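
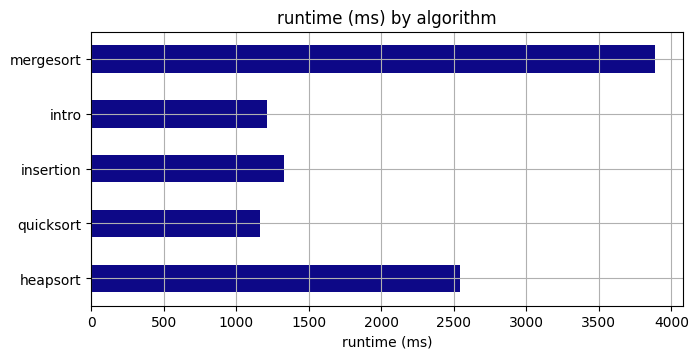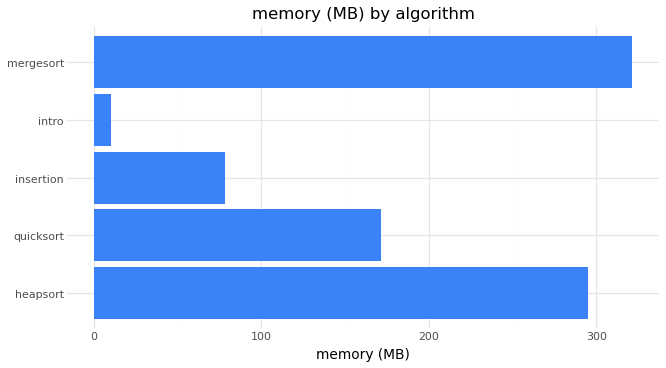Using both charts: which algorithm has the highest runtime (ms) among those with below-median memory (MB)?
Chart 2 median memory (MB) ≈ 150; below-median algorithms: insertion, intro. Among those, insertion has the highest runtime (ms) (≈ 1500).

insertion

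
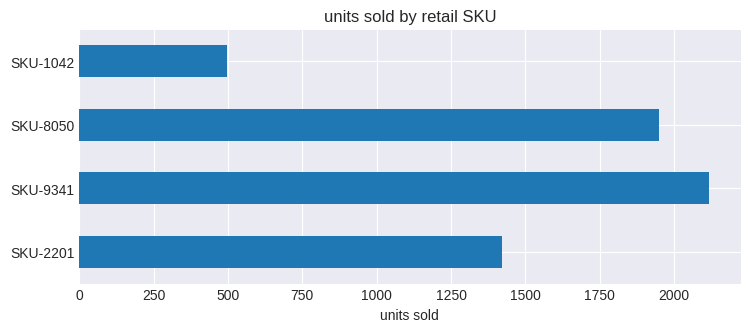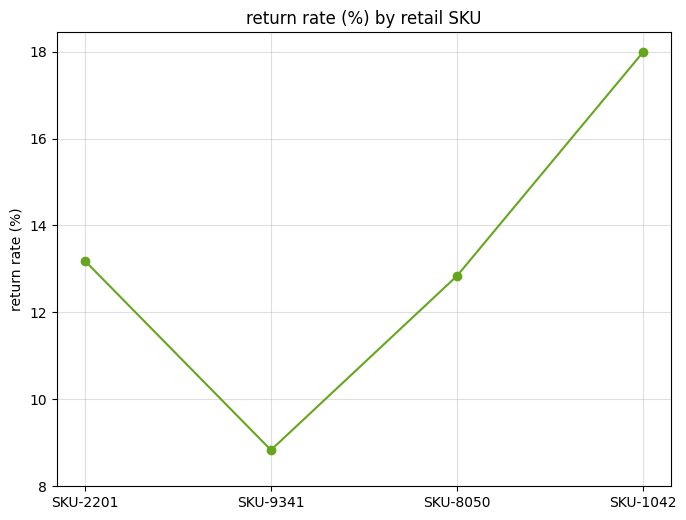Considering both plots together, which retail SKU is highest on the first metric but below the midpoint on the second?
SKU-9341

Chart 2 median return rate (%) ≈ 14; below-median retail SKUs: SKU-9341, SKU-8050. Among those, SKU-9341 has the highest units sold (≈ 2200).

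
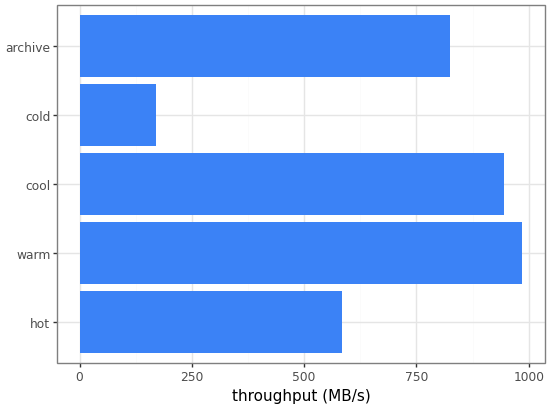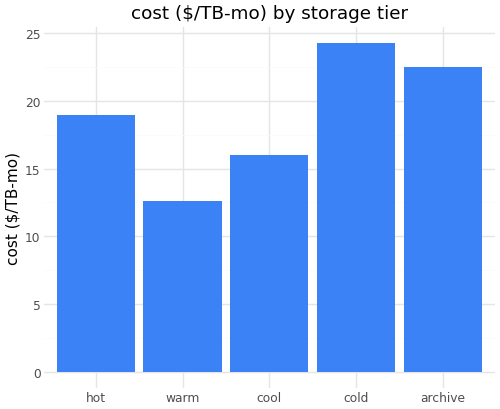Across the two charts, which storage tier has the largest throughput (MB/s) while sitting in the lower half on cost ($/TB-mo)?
warm

Chart 2 median cost ($/TB-mo) ≈ 20; below-median storage tiers: warm, cool. Among those, warm has the highest throughput (MB/s) (≈ 1000).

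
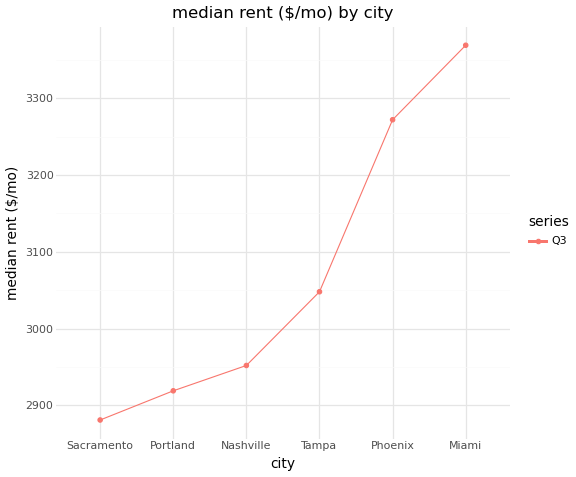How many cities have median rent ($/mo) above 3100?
Above 3100: Phoenix, Miami.

2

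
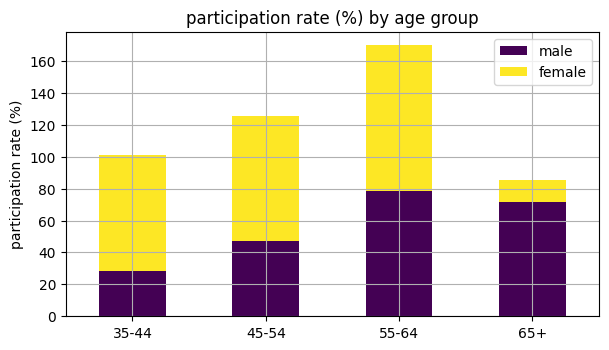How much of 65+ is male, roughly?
male top ≈ 80, bottom ≈ 0; segment ≈ 80.

≈ 80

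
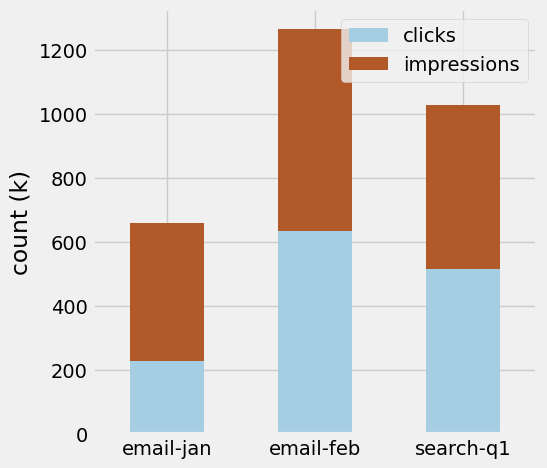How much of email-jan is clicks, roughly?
≈ 200

clicks top ≈ 200, bottom ≈ 0; segment ≈ 200.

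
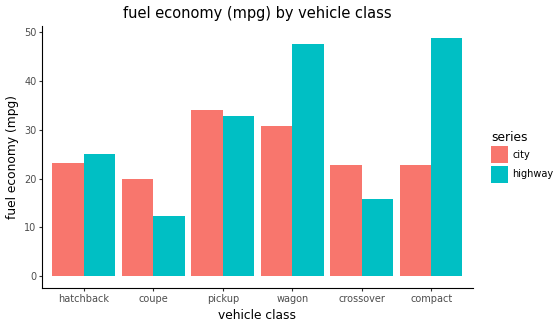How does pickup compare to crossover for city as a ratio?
pickup ≈ 35, crossover ≈ 25; 35/25 ≈ 1.4.

≈ 1.4×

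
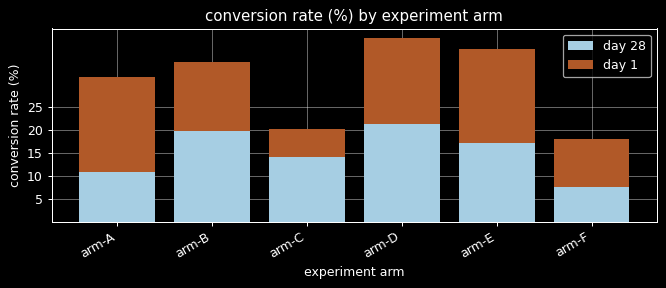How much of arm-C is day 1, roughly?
≈ 5

day 1 top ≈ 20, bottom ≈ 15; segment ≈ 5.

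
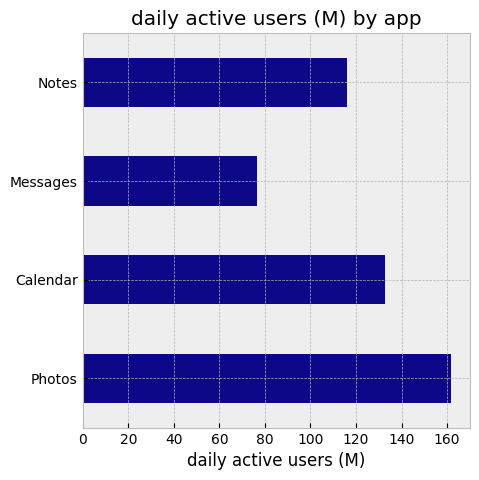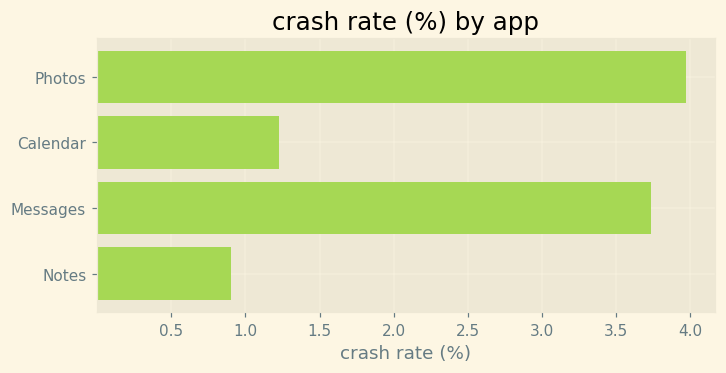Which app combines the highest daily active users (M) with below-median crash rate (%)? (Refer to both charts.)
Calendar

Chart 2 median crash rate (%) ≈ 2.5; below-median apps: Calendar, Notes. Among those, Calendar has the highest daily active users (M) (≈ 140).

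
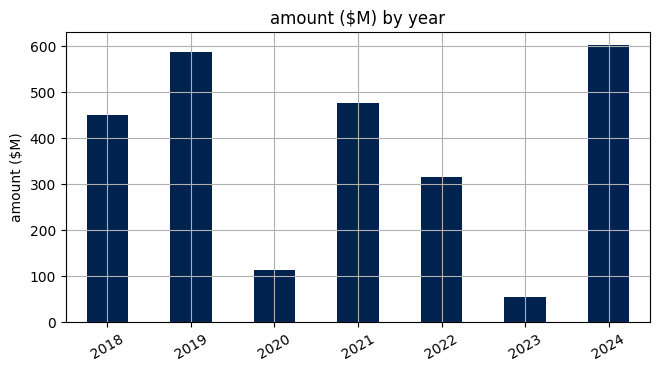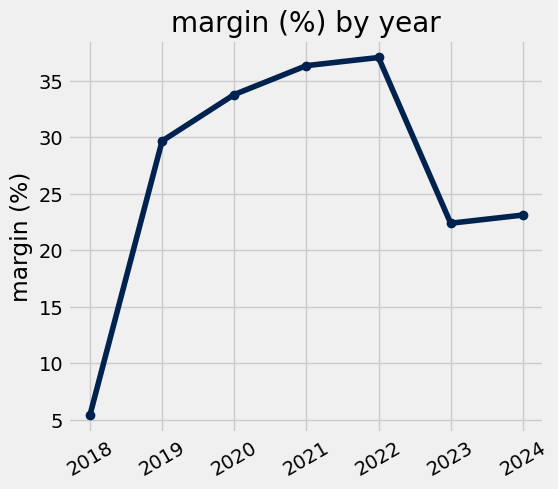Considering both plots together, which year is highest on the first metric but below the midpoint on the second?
2024

Chart 2 median margin (%) ≈ 30; below-median years: 2018, 2023, 2024. Among those, 2024 has the highest amount ($M) (≈ 600).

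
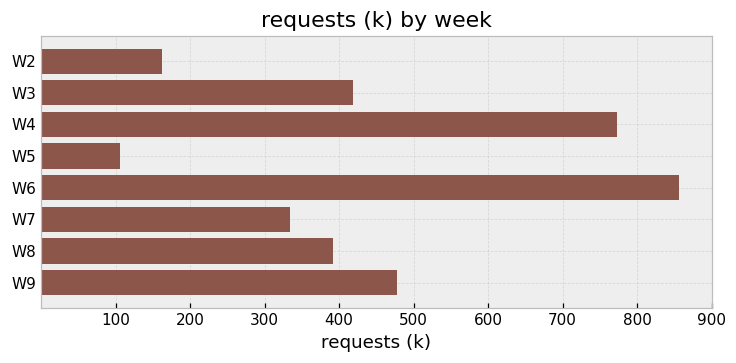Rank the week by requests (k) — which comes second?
W4

Top 3: W6 ≈ 900, W4 ≈ 800, W9 ≈ 500.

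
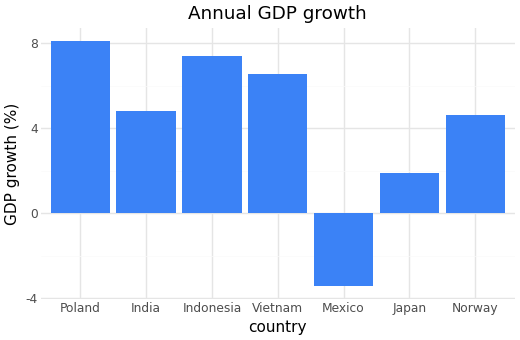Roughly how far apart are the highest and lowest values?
≈ 11

Max Poland ≈ 8, min Mexico ≈ -3; range ≈ 11.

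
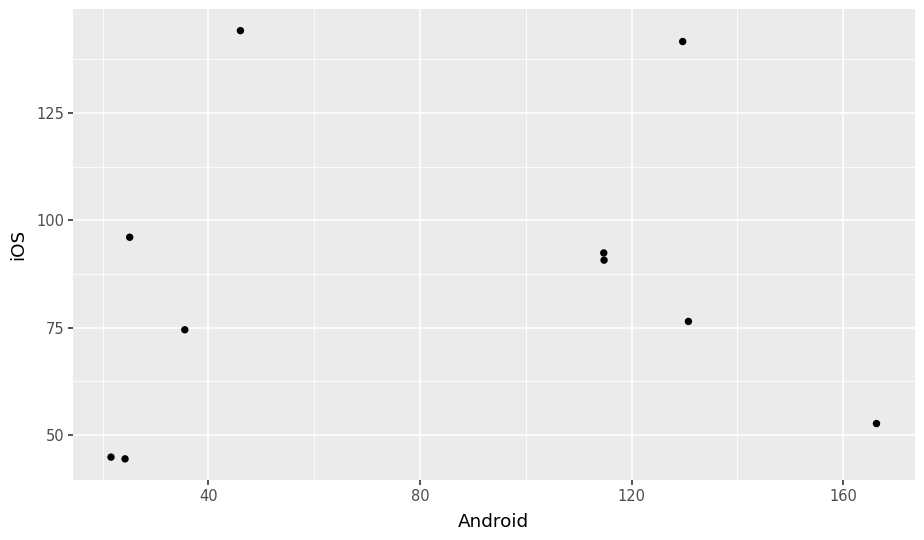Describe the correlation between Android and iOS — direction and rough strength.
no clear correlation

Points are roughly uncorrelated; weak (|r| ≈ 0.1).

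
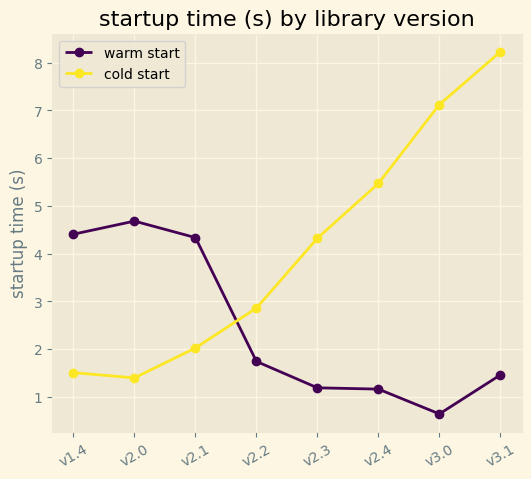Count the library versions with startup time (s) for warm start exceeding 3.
3

Above 3: v1.4, v2.0, v2.1.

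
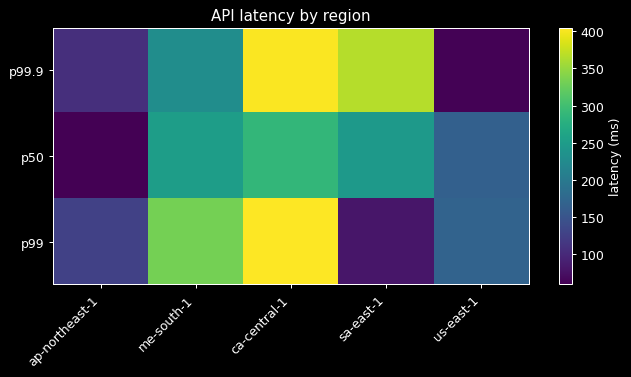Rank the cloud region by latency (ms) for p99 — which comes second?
Top 3 for p99: ca-central-1 ≈ 400, me-south-1 ≈ 350, us-east-1 ≈ 150.

me-south-1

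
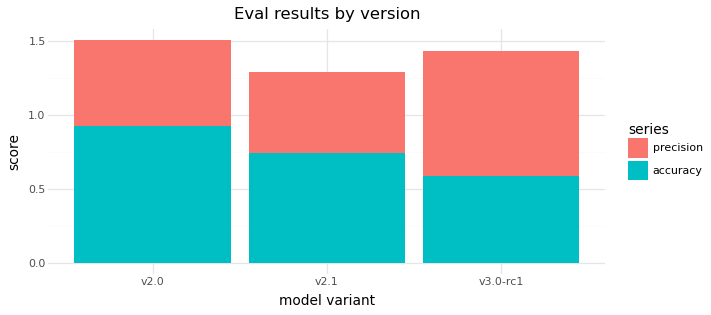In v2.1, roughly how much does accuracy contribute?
≈ 0.8

accuracy top ≈ 0.8, bottom ≈ 0.0; segment ≈ 0.8.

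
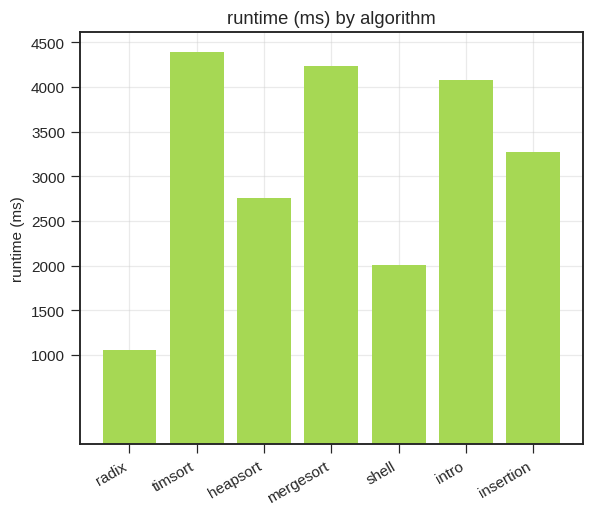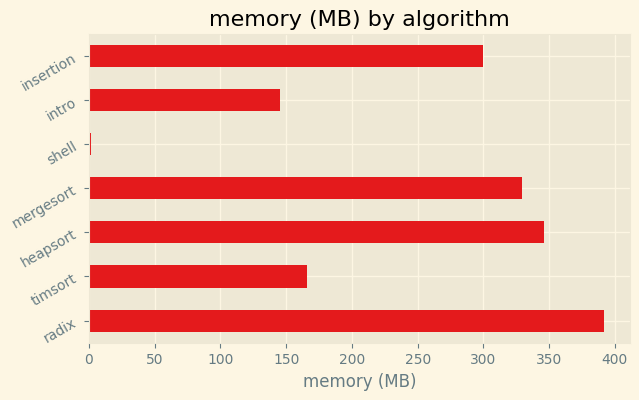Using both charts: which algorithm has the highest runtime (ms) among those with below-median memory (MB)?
timsort

Chart 2 median memory (MB) ≈ 300; below-median algorithms: timsort, shell, intro. Among those, timsort has the highest runtime (ms) (≈ 4500).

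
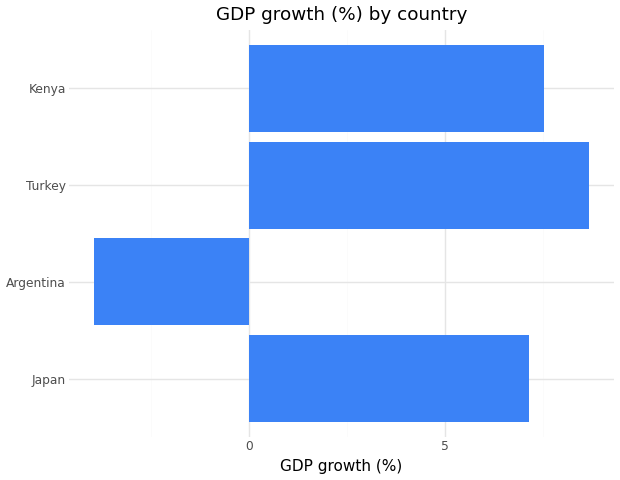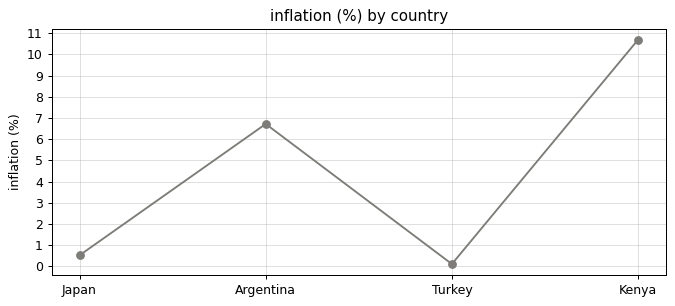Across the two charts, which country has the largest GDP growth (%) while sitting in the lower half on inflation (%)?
Chart 2 median inflation (%) ≈ 4; below-median countries: Japan, Turkey. Among those, Turkey has the highest GDP growth (%) (≈ 9).

Turkey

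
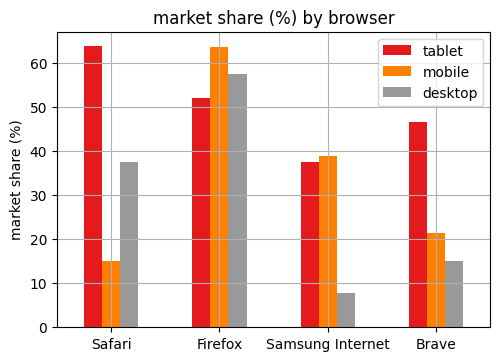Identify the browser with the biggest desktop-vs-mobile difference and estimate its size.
Samsung Internet, ≈ 30 %

Samsung Internet: desktop ≈ 10, mobile ≈ 40 → gap ≈ 30. Next-largest (Safari) is only ≈ 20.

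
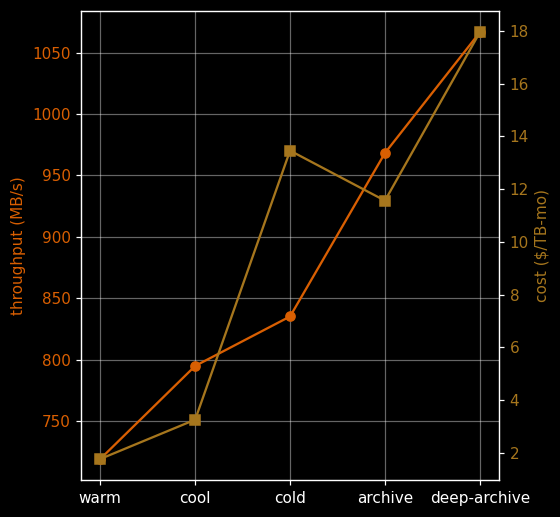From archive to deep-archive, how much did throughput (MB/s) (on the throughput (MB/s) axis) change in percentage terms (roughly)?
archive ≈ 950, deep-archive ≈ 1050; (1050 − 950) / 950 ≈ +10.5%.

≈ +10.5%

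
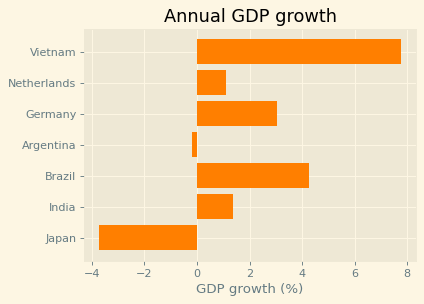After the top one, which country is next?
Top 3: Vietnam ≈ 8, Brazil ≈ 4, Germany ≈ 3.

Brazil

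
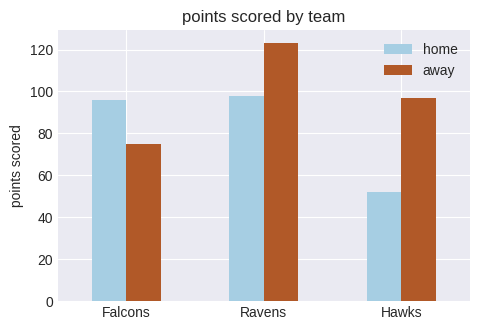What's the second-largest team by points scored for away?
Hawks

Top 3 for away: Ravens ≈ 120, Hawks ≈ 100, Falcons ≈ 80.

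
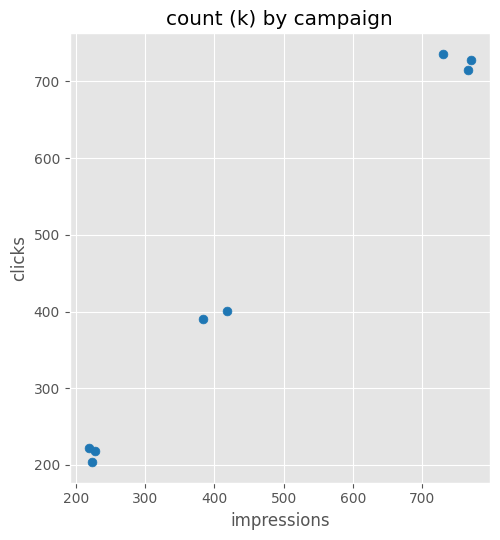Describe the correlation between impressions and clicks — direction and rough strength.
positive, strong

Points are positively correlated; strong (|r| ≈ 1.0).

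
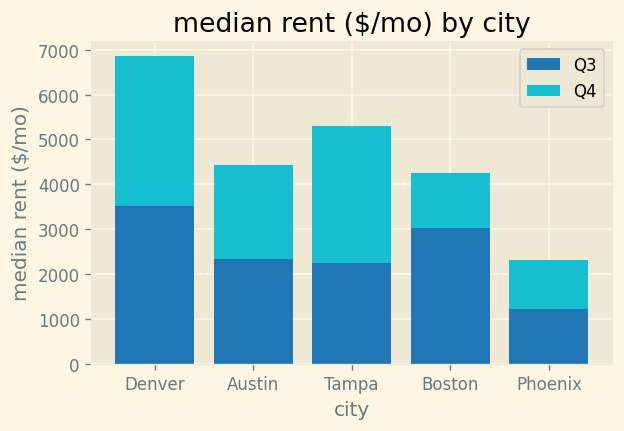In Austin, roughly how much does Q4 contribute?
≈ 2000

Q4 top ≈ 4000, bottom ≈ 2000; segment ≈ 2000.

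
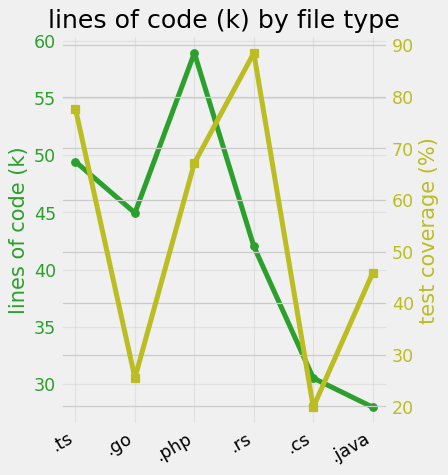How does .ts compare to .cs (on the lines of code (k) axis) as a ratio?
≈ 1.67×

.ts ≈ 50, .cs ≈ 30; 50/30 ≈ 1.67.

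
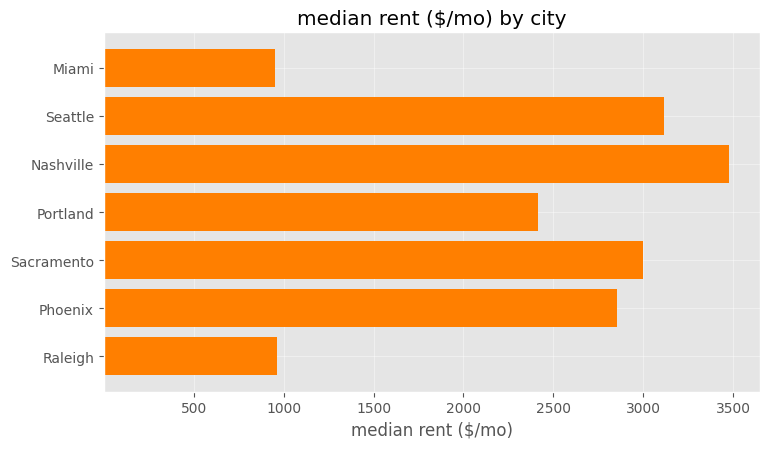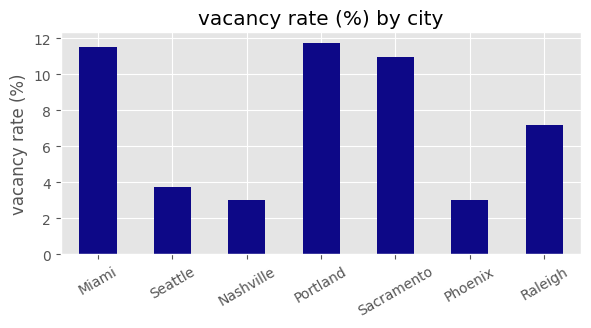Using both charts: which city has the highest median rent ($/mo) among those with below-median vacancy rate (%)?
Nashville

Chart 2 median vacancy rate (%) ≈ 8; below-median cities: Seattle, Nashville, Phoenix. Among those, Nashville has the highest median rent ($/mo) (≈ 3500).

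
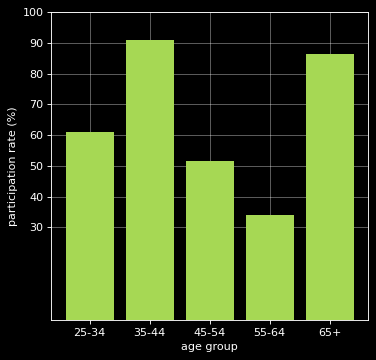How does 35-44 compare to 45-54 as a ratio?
35-44 ≈ 90, 45-54 ≈ 50; 90/50 ≈ 1.8.

≈ 1.8×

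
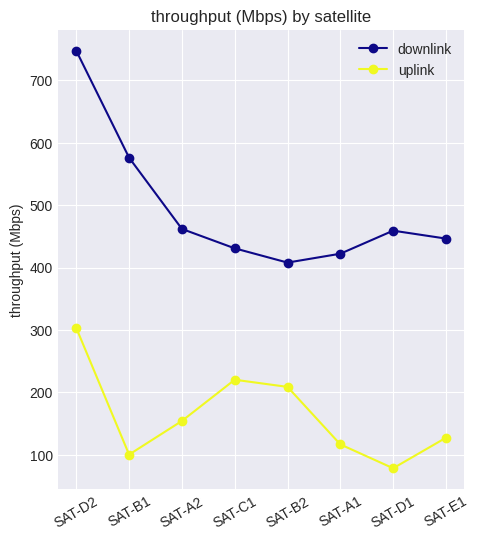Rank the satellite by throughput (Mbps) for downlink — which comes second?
SAT-B1

Top 3 for downlink: SAT-D2 ≈ 700, SAT-B1 ≈ 600, SAT-A2 ≈ 500.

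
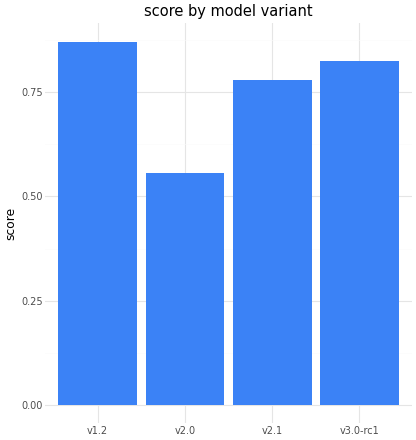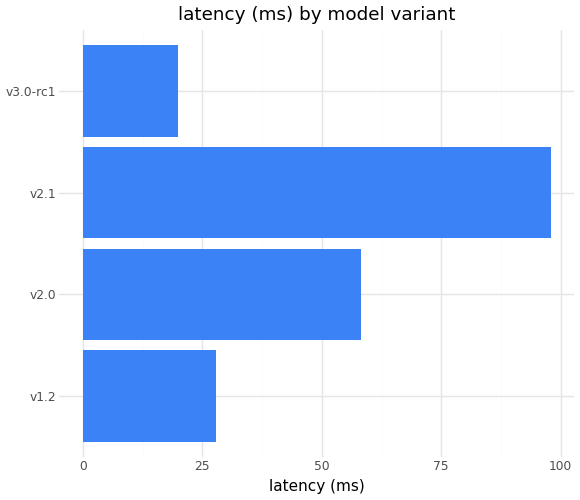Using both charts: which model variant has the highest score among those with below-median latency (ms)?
v1.2

Chart 2 median latency (ms) ≈ 40; below-median model variants: v1.2, v3.0-rc1. Among those, v1.2 has the highest score (≈ 0.9).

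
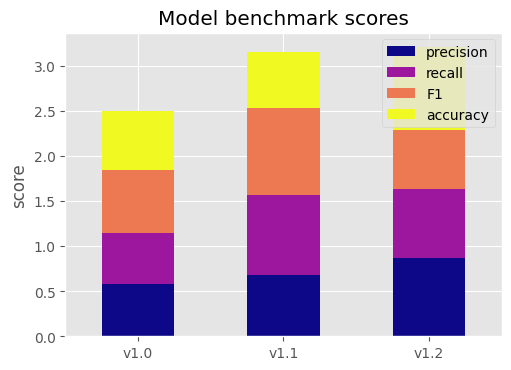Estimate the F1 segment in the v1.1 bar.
≈ 1.0

F1 top ≈ 2.5, bottom ≈ 1.5; segment ≈ 1.0.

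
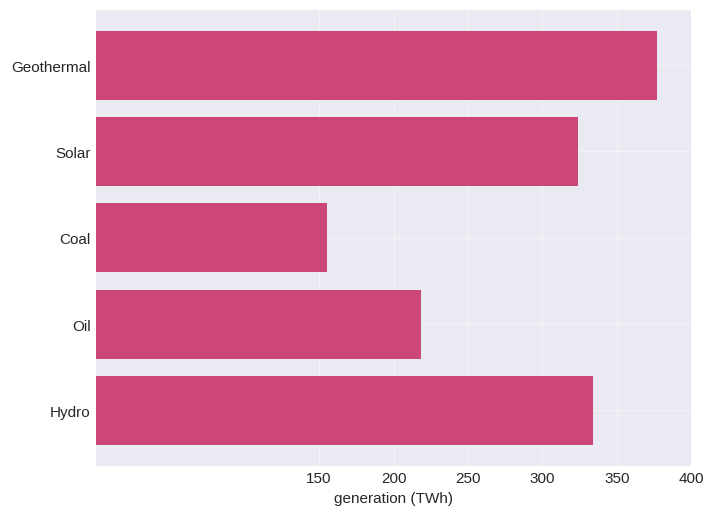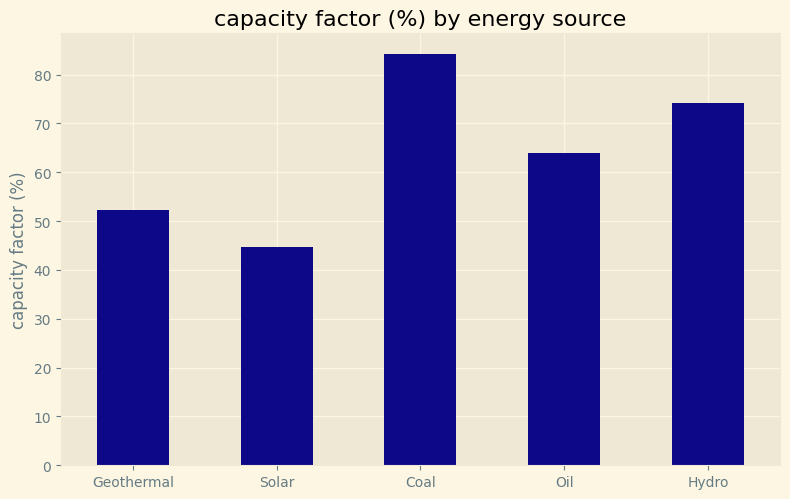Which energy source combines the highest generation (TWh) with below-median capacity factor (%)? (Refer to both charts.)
Geothermal

Chart 2 median capacity factor (%) ≈ 60; below-median energy sources: Geothermal, Solar. Among those, Geothermal has the highest generation (TWh) (≈ 400).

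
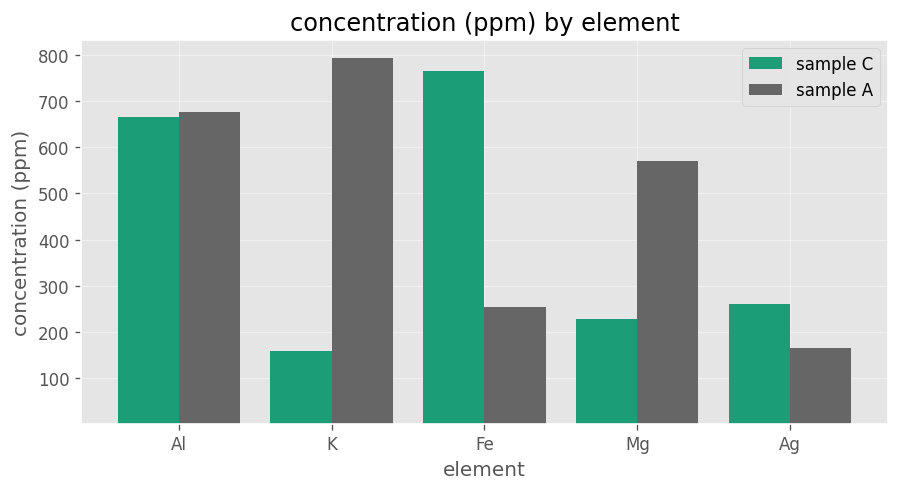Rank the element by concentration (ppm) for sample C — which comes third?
Top 4 for sample C: Fe ≈ 800, Al ≈ 700, Ag ≈ 300, Mg ≈ 200.

Ag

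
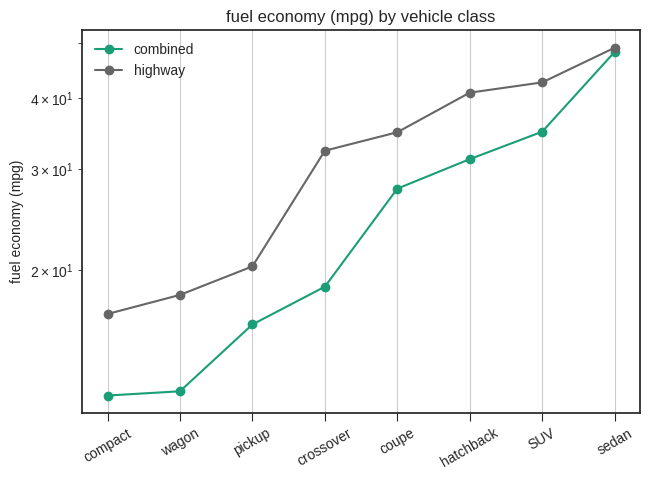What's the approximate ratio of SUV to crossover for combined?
SUV ≈ 35, crossover ≈ 20; 35/20 ≈ 1.75.

≈ 1.75×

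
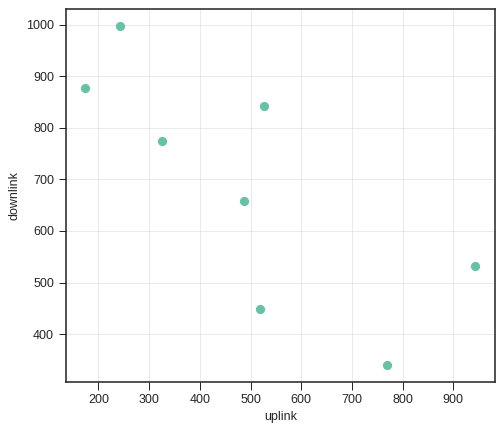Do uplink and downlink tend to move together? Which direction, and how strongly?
negative, strong

Points are negatively correlated; strong (|r| ≈ 0.8).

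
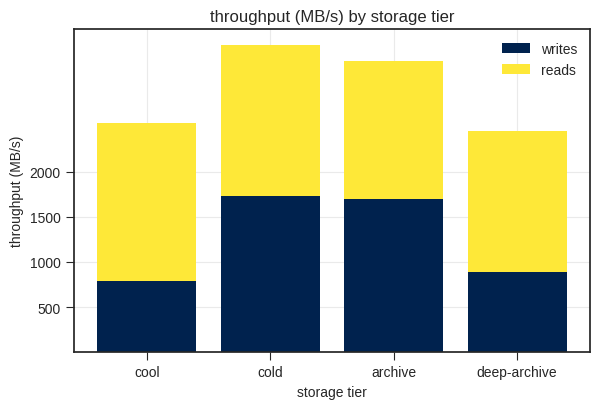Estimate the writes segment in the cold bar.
≈ 1500

writes top ≈ 1500, bottom ≈ 0; segment ≈ 1500.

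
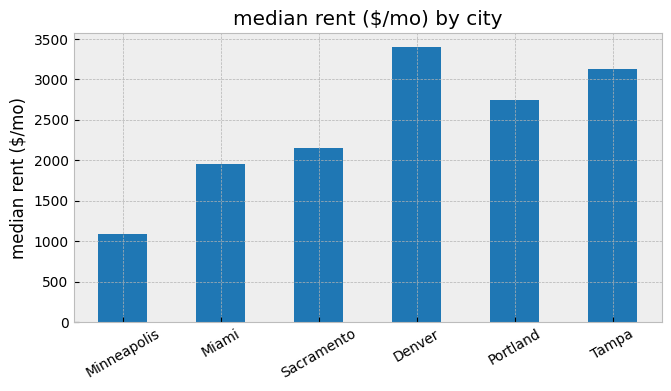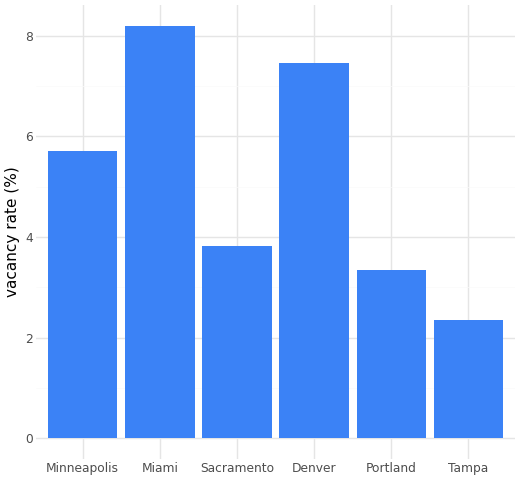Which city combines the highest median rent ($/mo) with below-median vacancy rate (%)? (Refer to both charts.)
Chart 2 median vacancy rate (%) ≈ 5; below-median cities: Sacramento, Portland, Tampa. Among those, Tampa has the highest median rent ($/mo) (≈ 3000).

Tampa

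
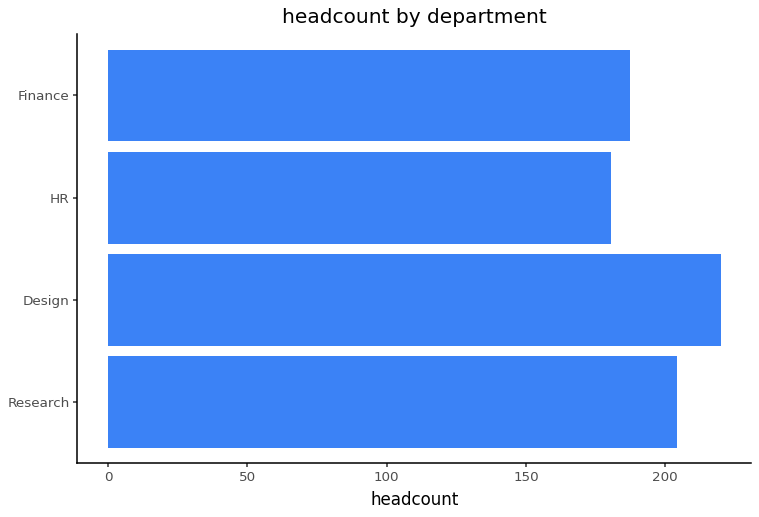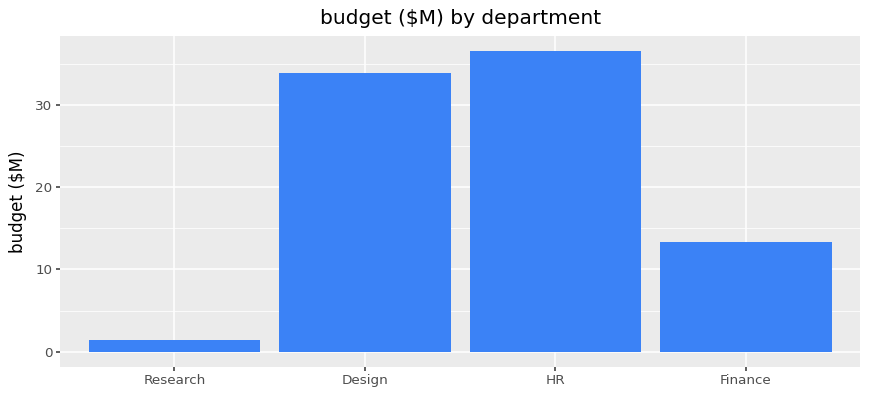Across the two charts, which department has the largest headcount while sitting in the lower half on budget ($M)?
Chart 2 median budget ($M) ≈ 25; below-median departments: Research, Finance. Among those, Research has the highest headcount (≈ 200).

Research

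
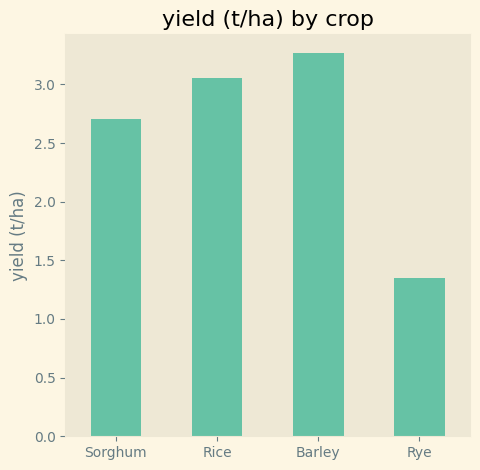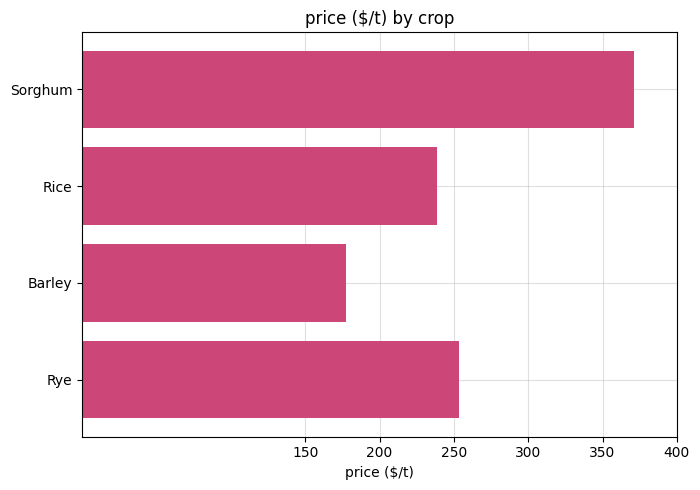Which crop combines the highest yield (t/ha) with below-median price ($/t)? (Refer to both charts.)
Barley

Chart 2 median price ($/t) ≈ 250; below-median crops: Rice, Barley. Among those, Barley has the highest yield (t/ha) (≈ 3.5).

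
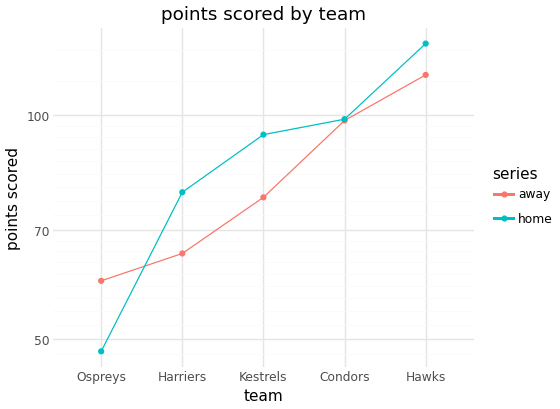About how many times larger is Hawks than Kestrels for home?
Hawks ≈ 120, Kestrels ≈ 90; 120/90 ≈ 1.33.

≈ 1.33×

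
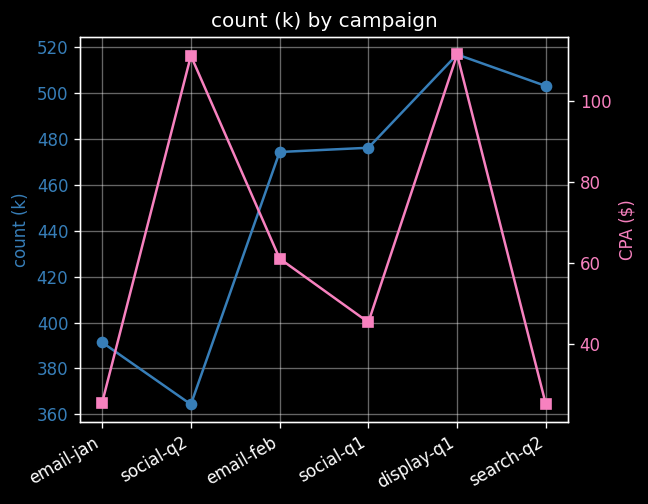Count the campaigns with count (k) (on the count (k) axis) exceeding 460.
4

Above 460: email-feb, social-q1, display-q1, search-q2.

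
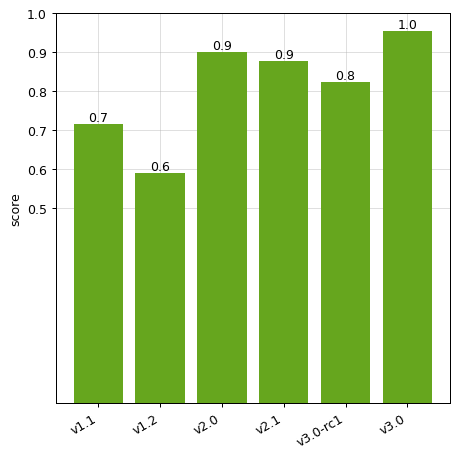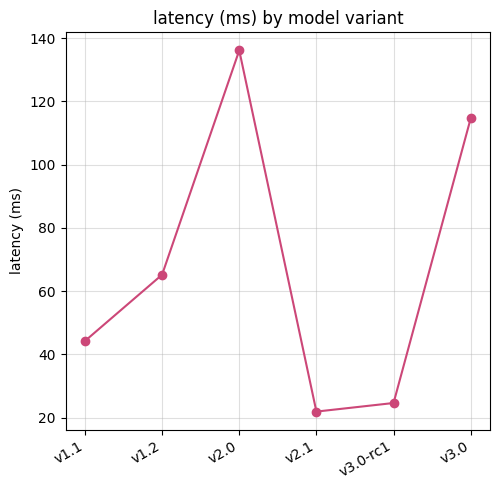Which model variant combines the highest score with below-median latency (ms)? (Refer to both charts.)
Chart 2 median latency (ms) ≈ 60; below-median model variants: v1.1, v2.1, v3.0-rc1. Among those, v2.1 has the highest score (≈ 0.9).

v2.1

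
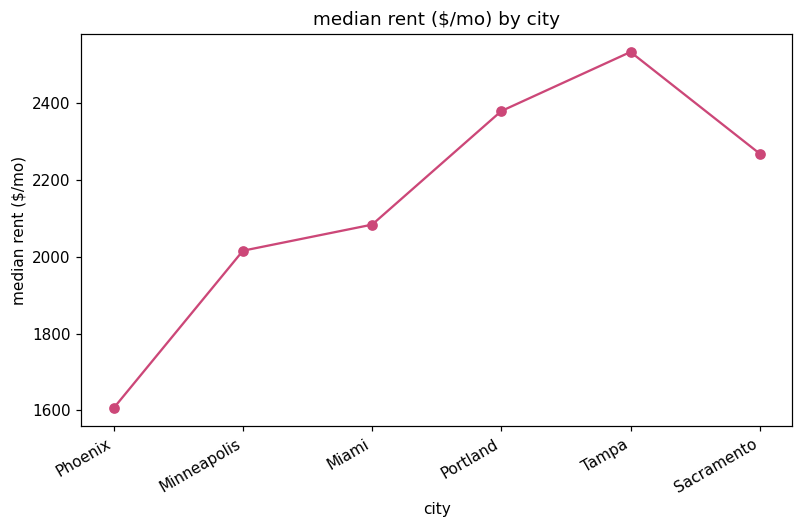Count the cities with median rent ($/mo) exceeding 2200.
Above 2200: Portland, Tampa, Sacramento.

3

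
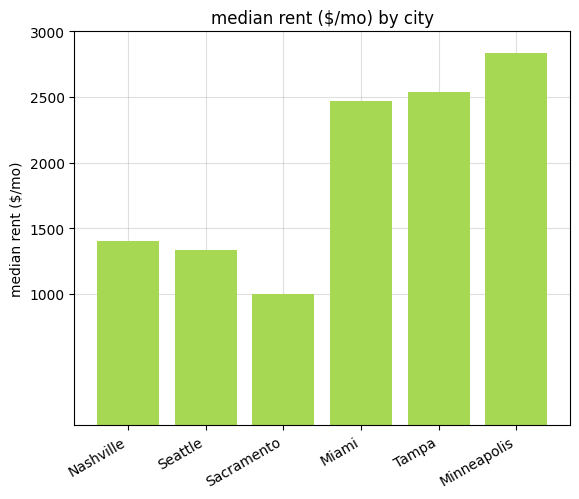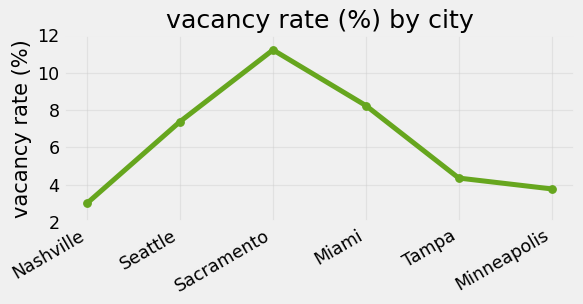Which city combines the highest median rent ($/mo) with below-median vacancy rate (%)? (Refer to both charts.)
Chart 2 median vacancy rate (%) ≈ 6; below-median cities: Nashville, Tampa, Minneapolis. Among those, Minneapolis has the highest median rent ($/mo) (≈ 3000).

Minneapolis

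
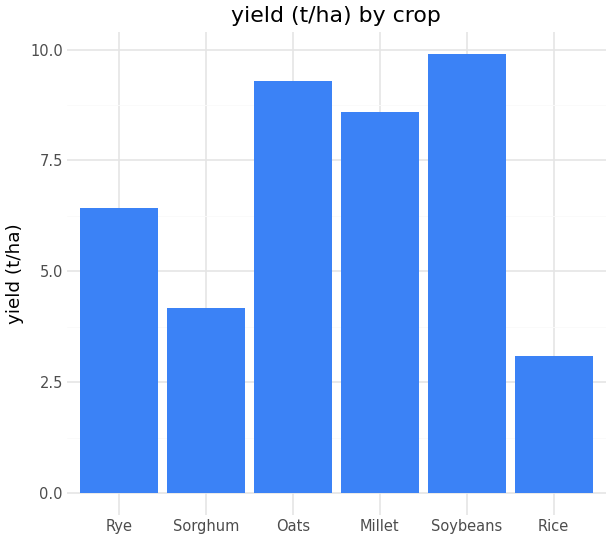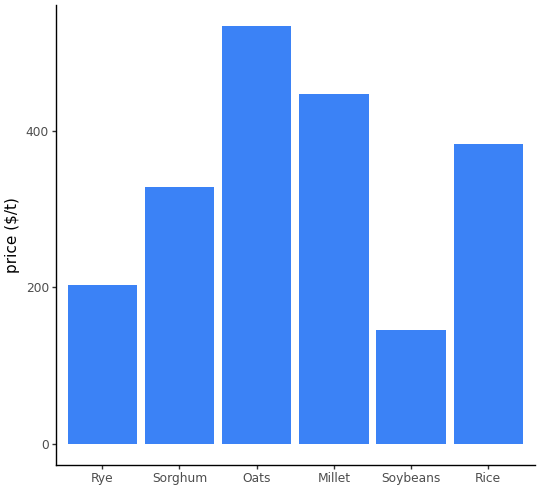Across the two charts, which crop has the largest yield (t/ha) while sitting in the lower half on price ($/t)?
Chart 2 median price ($/t) ≈ 350; below-median crops: Rye, Sorghum, Soybeans. Among those, Soybeans has the highest yield (t/ha) (≈ 10).

Soybeans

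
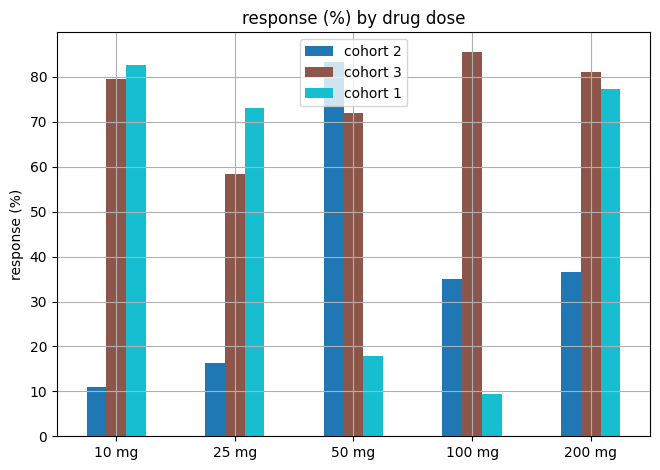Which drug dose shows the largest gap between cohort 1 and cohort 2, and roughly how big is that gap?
10 mg, ≈ 70 %

10 mg: cohort 1 ≈ 80, cohort 2 ≈ 10 → gap ≈ 70. Next-largest (50 mg) is only ≈ 60.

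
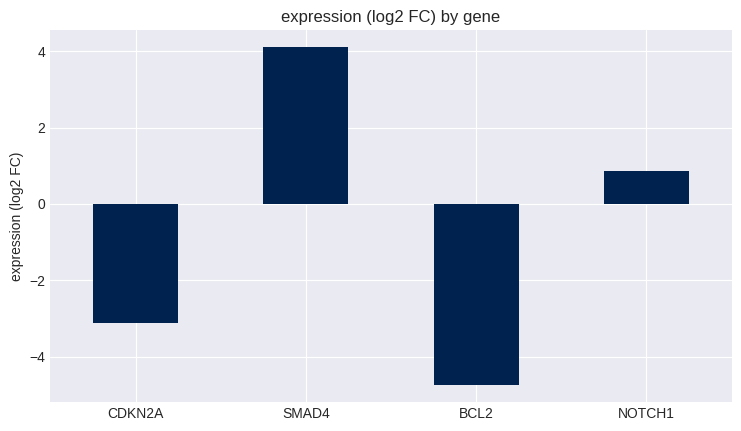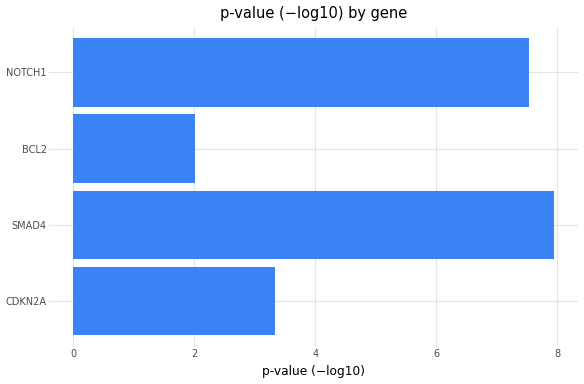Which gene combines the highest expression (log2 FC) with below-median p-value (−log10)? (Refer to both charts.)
Chart 2 median p-value (−log10) ≈ 5; below-median genes: CDKN2A, BCL2. Among those, CDKN2A has the highest expression (log2 FC) (≈ -3).

CDKN2A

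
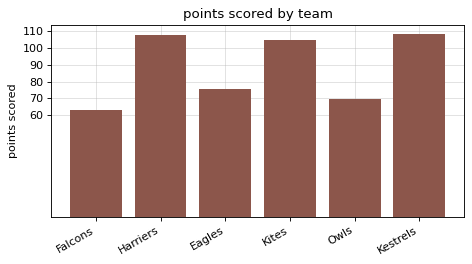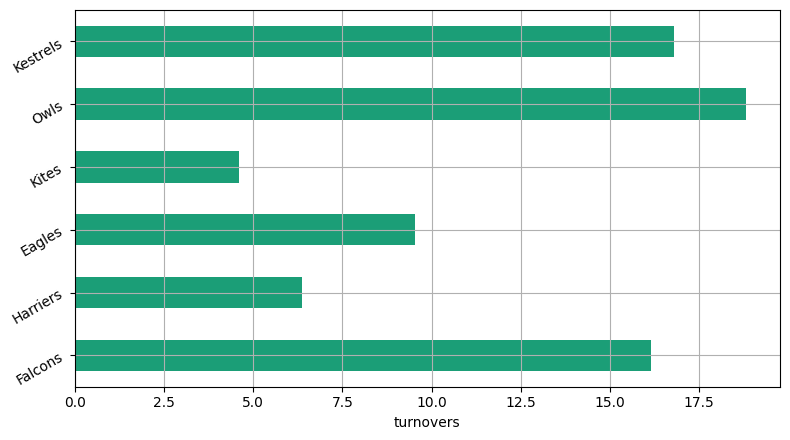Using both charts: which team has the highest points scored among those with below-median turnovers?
Harriers

Chart 2 median turnovers ≈ 12; below-median teams: Harriers, Eagles, Kites. Among those, Harriers has the highest points scored (≈ 110).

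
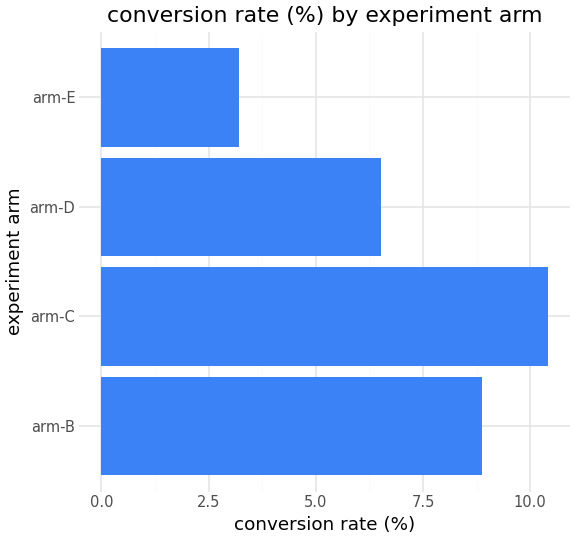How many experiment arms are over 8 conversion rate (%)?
Above 8: arm-B, arm-C.

2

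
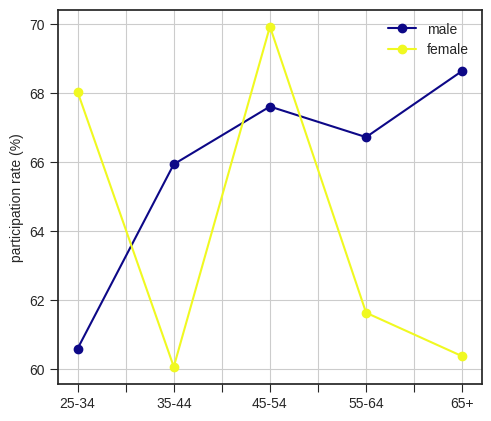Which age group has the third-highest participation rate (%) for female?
Top 4 for female: 45-54 ≈ 70, 25-34 ≈ 68, 55-64 ≈ 62, 65+ ≈ 60.

55-64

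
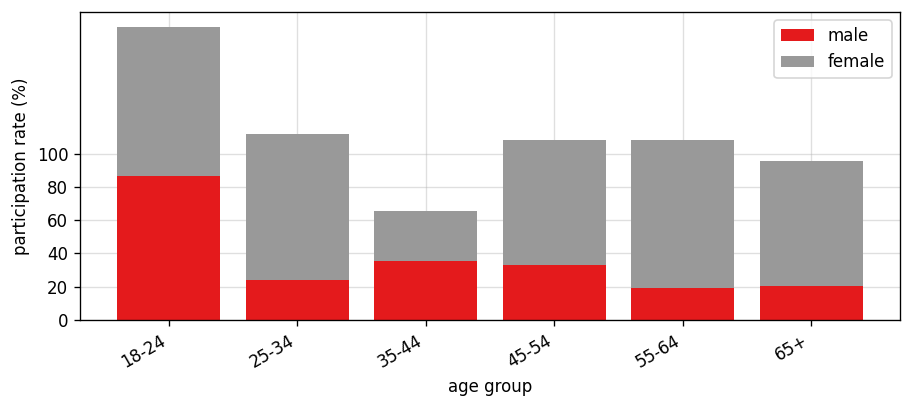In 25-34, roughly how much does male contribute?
male top ≈ 20, bottom ≈ 0; segment ≈ 20.

≈ 20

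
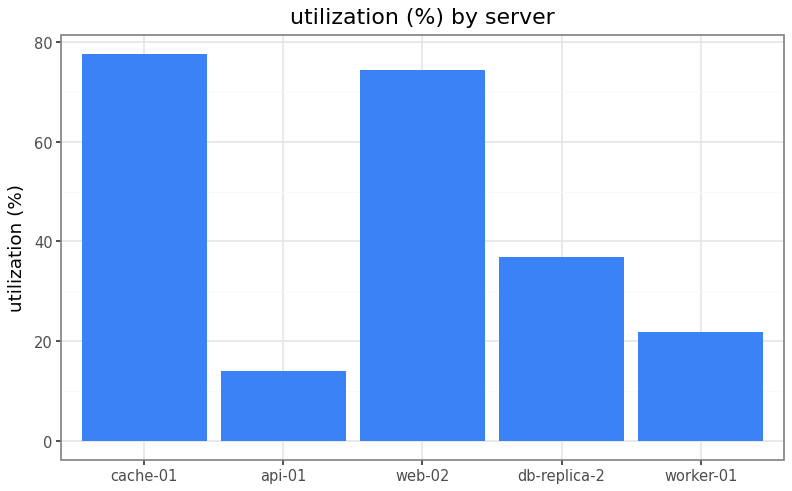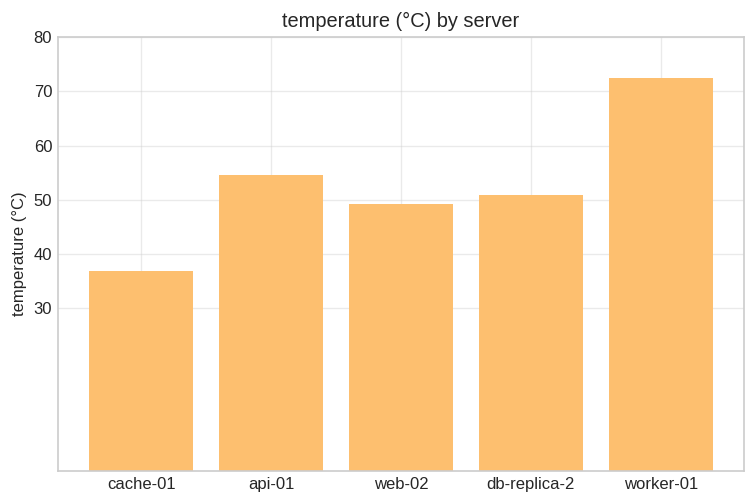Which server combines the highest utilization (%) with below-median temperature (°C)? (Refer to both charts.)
cache-01

Chart 2 median temperature (°C) ≈ 50; below-median servers: cache-01, web-02. Among those, cache-01 has the highest utilization (%) (≈ 80).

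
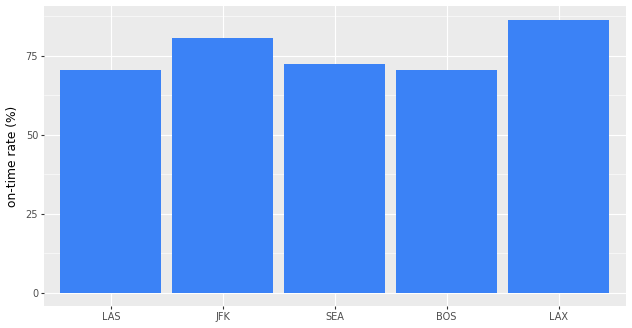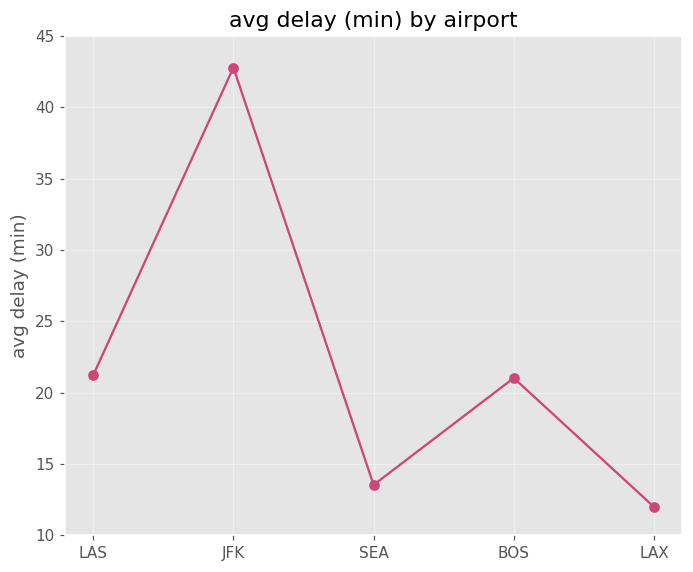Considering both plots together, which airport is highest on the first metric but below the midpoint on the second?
LAX

Chart 2 median avg delay (min) ≈ 20; below-median airports: SEA, LAX. Among those, LAX has the highest on-time rate (%) (≈ 90).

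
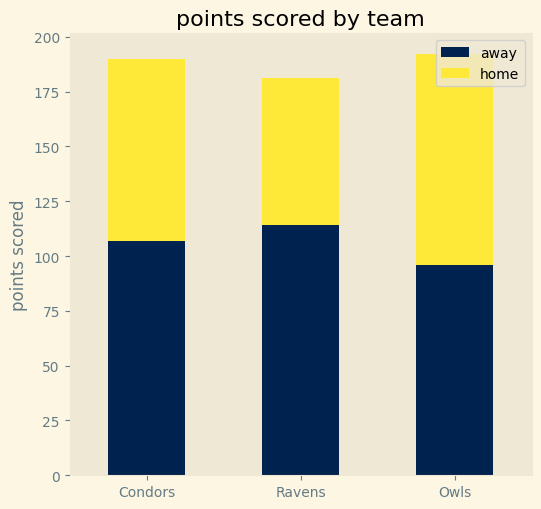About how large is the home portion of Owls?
home top ≈ 200, bottom ≈ 100; segment ≈ 100.

≈ 100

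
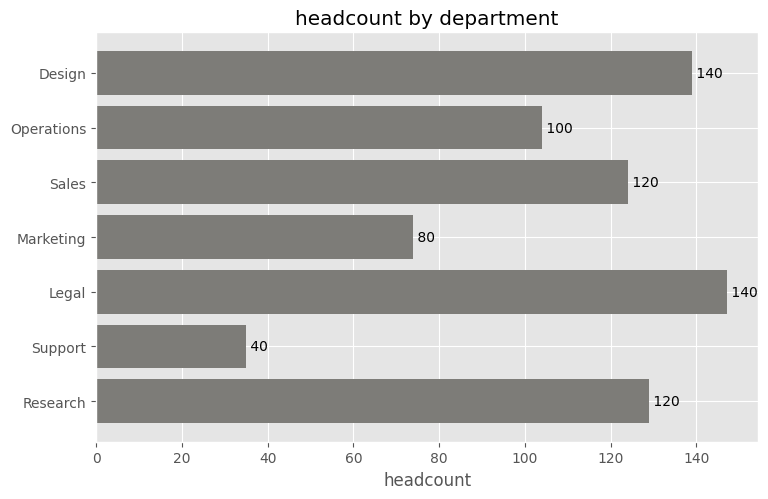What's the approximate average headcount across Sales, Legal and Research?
(120 + 140 + 120) / 3 ≈ 127.

≈ 127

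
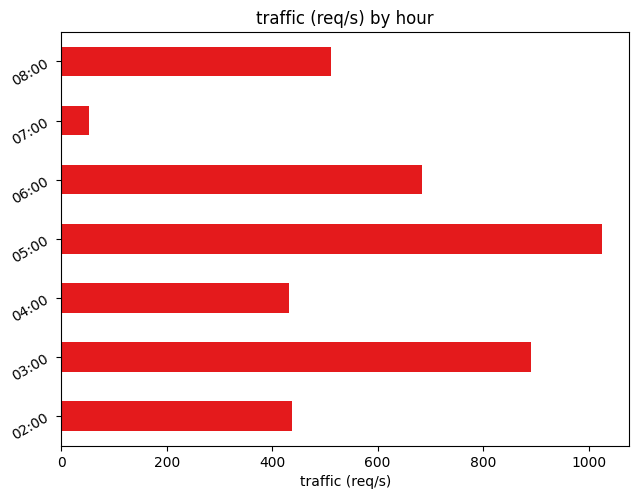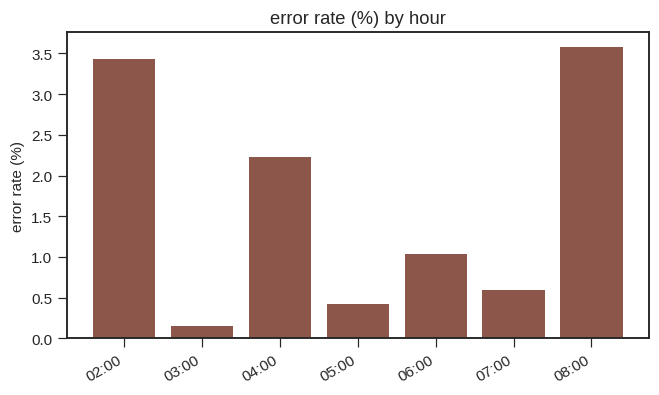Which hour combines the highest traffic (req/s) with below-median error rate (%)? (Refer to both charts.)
Chart 2 median error rate (%) ≈ 1; below-median hours: 03:00, 05:00, 07:00. Among those, 05:00 has the highest traffic (req/s) (≈ 1000).

05:00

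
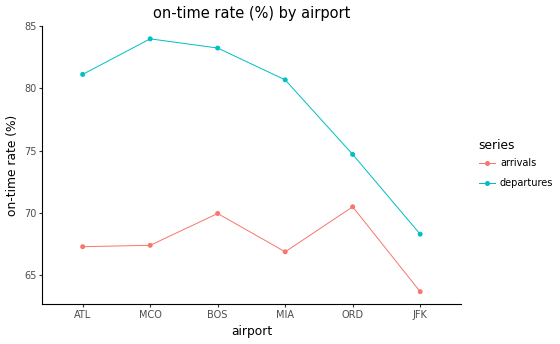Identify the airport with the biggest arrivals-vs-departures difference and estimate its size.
MCO, ≈ 16 %

MCO: arrivals ≈ 68, departures ≈ 84 → gap ≈ 16. Next-largest (ATL) is only ≈ 14.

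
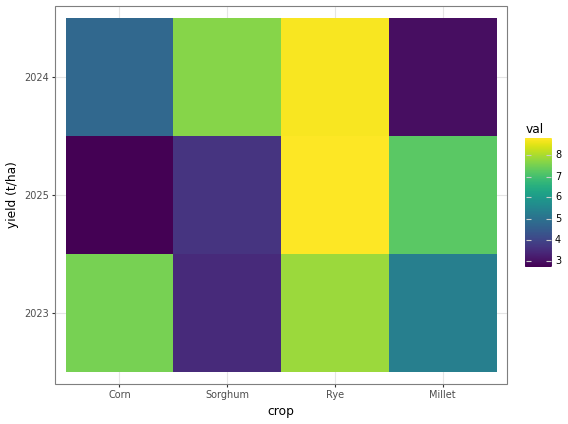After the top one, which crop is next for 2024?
Top 3 for 2024: Rye ≈ 9, Sorghum ≈ 8, Corn ≈ 5.

Sorghum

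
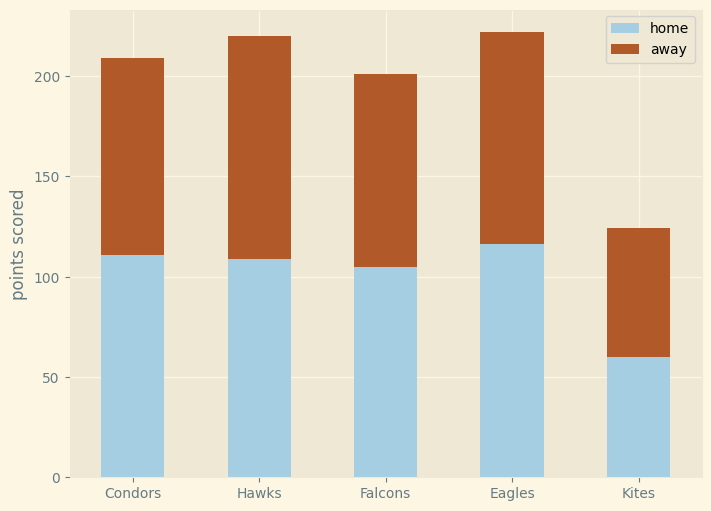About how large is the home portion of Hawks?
≈ 100

home top ≈ 100, bottom ≈ 0; segment ≈ 100.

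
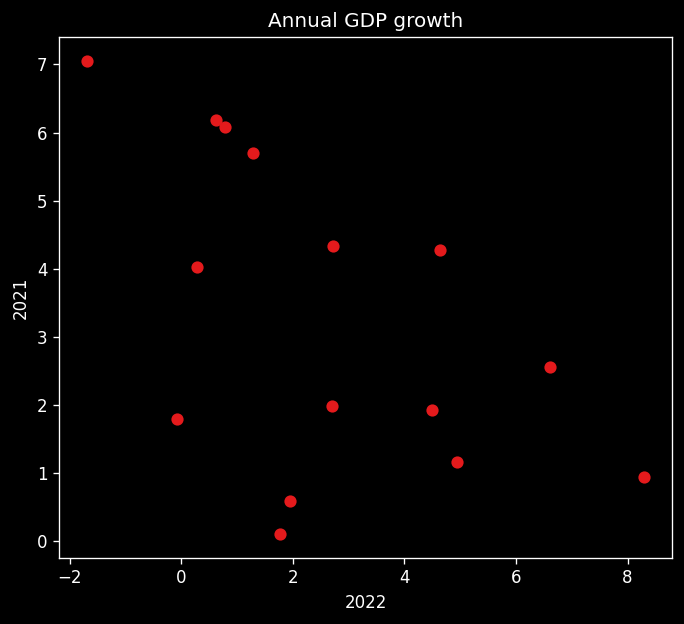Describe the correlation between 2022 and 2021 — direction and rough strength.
Points are negatively correlated; moderate (|r| ≈ 0.5).

negative, moderate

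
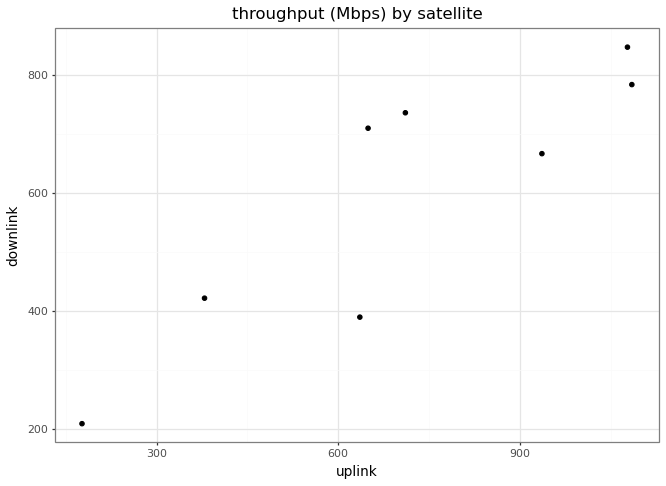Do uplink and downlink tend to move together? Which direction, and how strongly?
Points are positively correlated; strong (|r| ≈ 0.9).

positive, strong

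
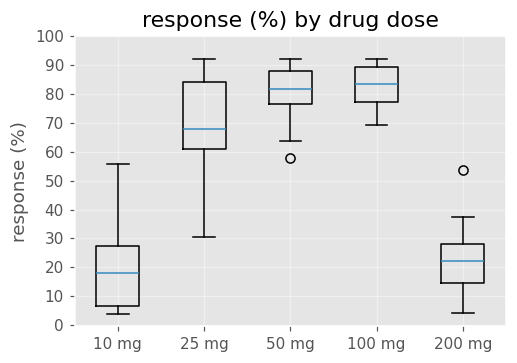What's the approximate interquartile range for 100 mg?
Q3 ≈ 90, Q1 ≈ 80; IQR ≈ 10.

≈ 10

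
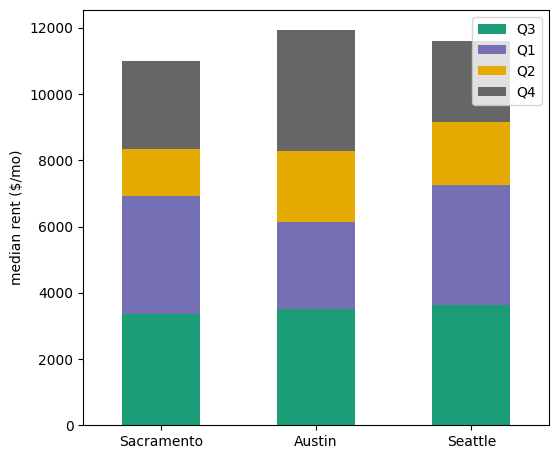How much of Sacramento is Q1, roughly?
≈ 4000

Q1 top ≈ 7000, bottom ≈ 3000; segment ≈ 4000.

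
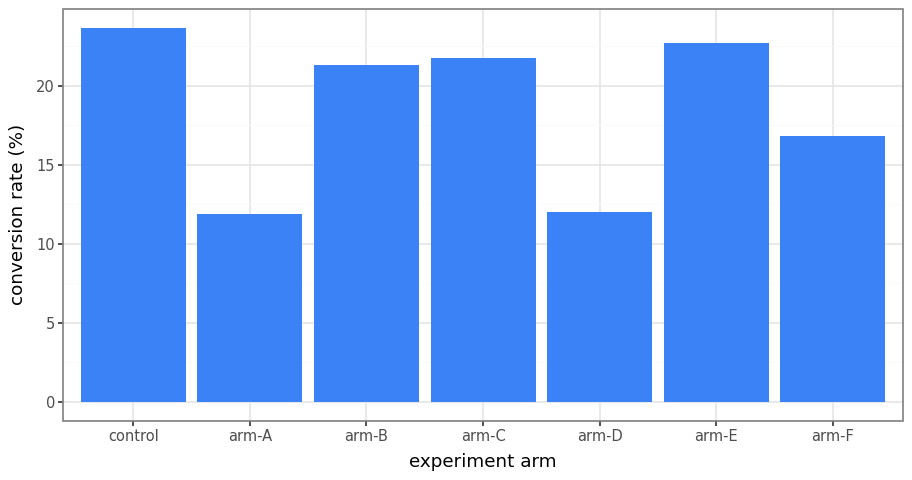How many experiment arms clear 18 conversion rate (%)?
Above 18: control, arm-B, arm-C, arm-E.

4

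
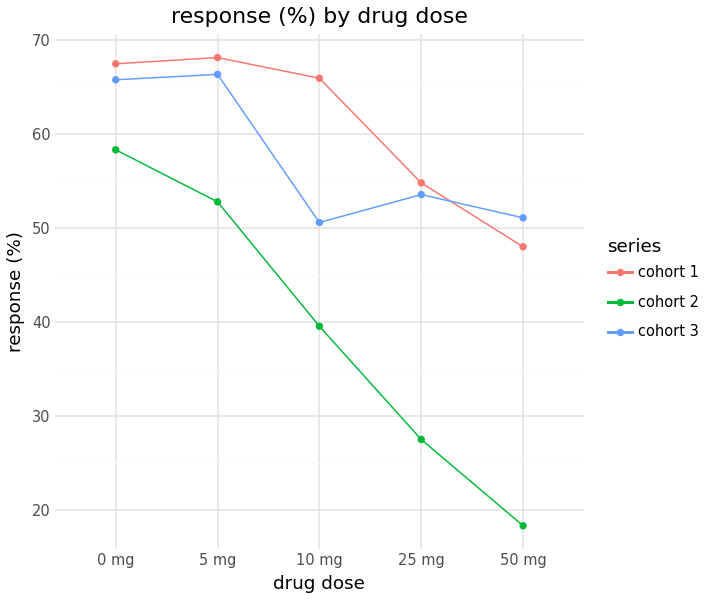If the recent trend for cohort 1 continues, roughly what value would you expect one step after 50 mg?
Last three: 65, 55, 50 → slope ≈ -7.5/step → next ≈ 42.5.

≈ 42.5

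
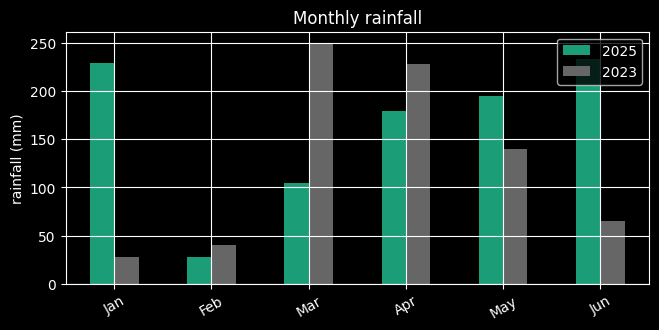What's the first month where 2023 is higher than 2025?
Jan: 2023 ≈ 25 vs 2025 ≈ 225 (not yet); Feb: 2023 ≈ 50 vs 2025 ≈ 25 (first crossover).

Feb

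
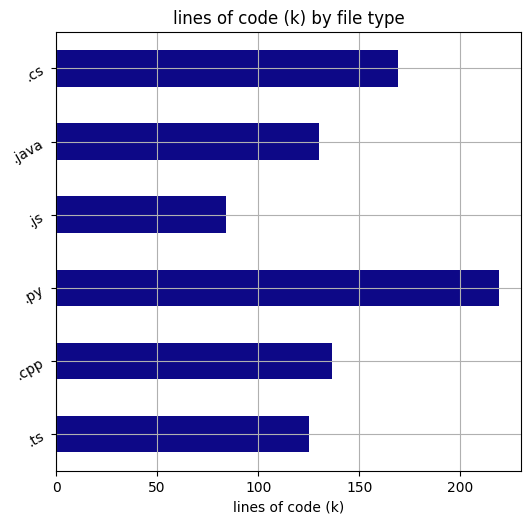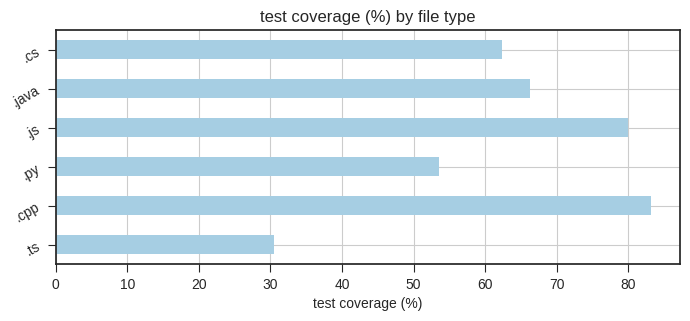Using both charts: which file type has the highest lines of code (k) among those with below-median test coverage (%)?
Chart 2 median test coverage (%) ≈ 60; below-median file types: .ts, .py, .cs. Among those, .py has the highest lines of code (k) (≈ 225).

.py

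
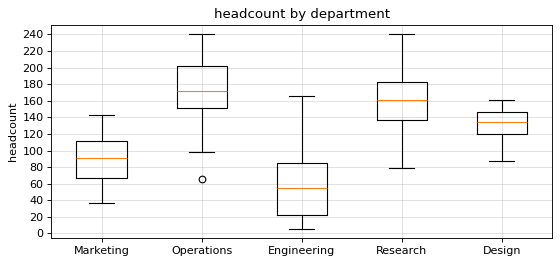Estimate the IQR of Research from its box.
Q3 ≈ 180, Q1 ≈ 140; IQR ≈ 40.

≈ 40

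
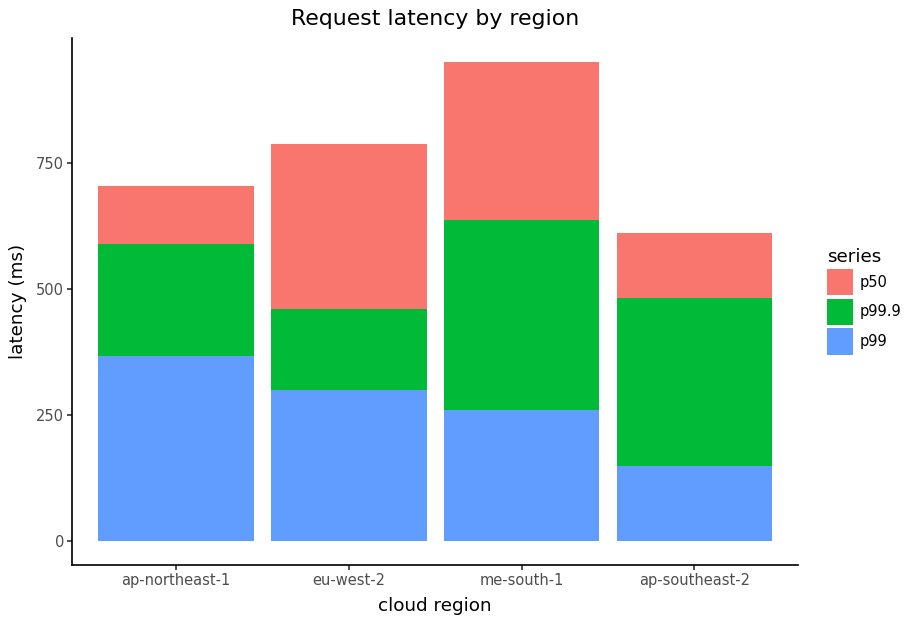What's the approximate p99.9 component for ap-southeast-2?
p99.9 top ≈ 500, bottom ≈ 100; segment ≈ 400.

≈ 400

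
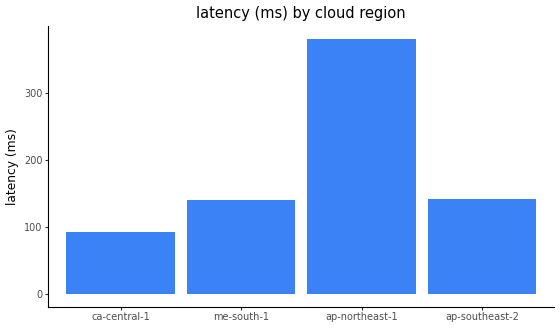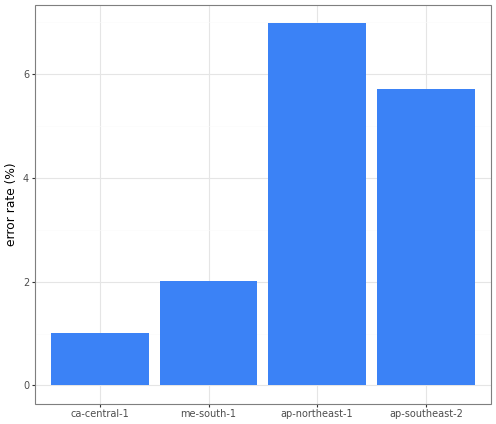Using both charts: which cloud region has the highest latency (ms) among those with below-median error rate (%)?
Chart 2 median error rate (%) ≈ 4; below-median cloud regions: ca-central-1, me-south-1. Among those, me-south-1 has the highest latency (ms) (≈ 150).

me-south-1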